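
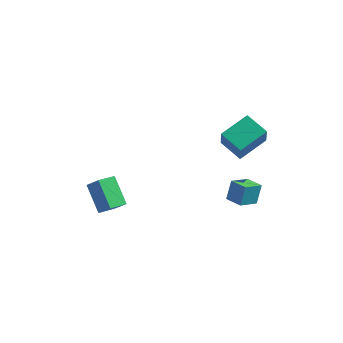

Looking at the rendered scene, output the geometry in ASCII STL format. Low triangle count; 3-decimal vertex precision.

solid 
facet normal -0.894 0.426 -0.138
outer loop
vertex 2.555 1.449 -2.037
vertex 3.127 2.479 -2.562
vertex 2.476 0.917 -3.166
endloop
endfacet
facet normal -0.443 -0.798 0.407
outer loop
vertex 3.433 0.461 -3.018
vertex 2.555 1.449 -2.037
vertex 2.476 0.917 -3.166
endloop
endfacet
facet normal -0.894 0.426 -0.139
outer loop
vertex 2.476 0.917 -3.166
vertex 3.127 2.479 -2.562
vertex 3.049 1.948 -3.691
endloop
endfacet
facet normal -0.063 -0.425 -0.903
outer loop
vertex 3.049 1.948 -3.691
vertex 3.433 0.461 -3.018
vertex 2.476 0.917 -3.166
endloop
endfacet
facet normal 0.063 0.425 0.903
outer loop
vertex 2.555 1.449 -2.037
vertex 4.084 2.023 -2.414
vertex 3.127 2.479 -2.562
endloop
endfacet
facet normal -0.445 -0.798 0.406
outer loop
vertex 3.511 0.992 -1.889
vertex 2.555 1.449 -2.037
vertex 3.433 0.461 -3.018
endloop
endfacet
facet normal 0.063 0.425 0.903
outer loop
vertex 3.511 0.992 -1.889
vertex 4.084 2.023 -2.414
vertex 2.555 1.449 -2.037
endloop
endfacet
facet normal 0.443 0.799 -0.406
outer loop
vertex 3.127 2.479 -2.562
vertex 4.084 2.023 -2.414
vertex 3.049 1.948 -3.691
endloop
endfacet
facet normal -0.063 -0.425 -0.903
outer loop
vertex 4.005 1.491 -3.543
vertex 3.433 0.461 -3.018
vertex 3.049 1.948 -3.691
endloop
endfacet
facet normal 0.444 0.798 -0.407
outer loop
vertex 3.049 1.948 -3.691
vertex 4.084 2.023 -2.414
vertex 4.005 1.491 -3.543
endloop
endfacet
facet normal 0.894 -0.426 0.139
outer loop
vertex 4.005 1.491 -3.543
vertex 3.511 0.992 -1.889
vertex 3.433 0.461 -3.018
endloop
endfacet
facet normal 0.894 -0.426 0.138
outer loop
vertex 4.084 2.023 -2.414
vertex 3.511 0.992 -1.889
vertex 4.005 1.491 -3.543
endloop
endfacet
facet normal -0.567 0.506 0.650
outer loop
vertex -3.613 -2.201 -0.885
vertex -3.087 -1.272 -1.149
vertex -4.398 -1.997 -1.728
endloop
endfacet
facet normal -0.478 -0.845 0.241
outer loop
vertex -3.333 -2.948 -2.951
vertex -3.613 -2.201 -0.885
vertex -4.398 -1.997 -1.728
endloop
endfacet
facet normal -0.567 0.505 0.651
outer loop
vertex -4.398 -1.997 -1.728
vertex -3.087 -1.272 -1.149
vertex -3.872 -1.067 -1.992
endloop
endfacet
facet normal -0.671 0.175 -0.720
outer loop
vertex -3.872 -1.067 -1.992
vertex -3.333 -2.948 -2.951
vertex -4.398 -1.997 -1.728
endloop
endfacet
facet normal 0.671 -0.175 0.720
outer loop
vertex -3.613 -2.201 -0.885
vertex -2.022 -2.223 -2.372
vertex -3.087 -1.272 -1.149
endloop
endfacet
facet normal -0.479 -0.844 0.240
outer loop
vertex -2.548 -3.153 -2.108
vertex -3.613 -2.201 -0.885
vertex -3.333 -2.948 -2.951
endloop
endfacet
facet normal 0.671 -0.175 0.721
outer loop
vertex -2.548 -3.153 -2.108
vertex -2.022 -2.223 -2.372
vertex -3.613 -2.201 -0.885
endloop
endfacet
facet normal 0.478 0.845 -0.240
outer loop
vertex -3.087 -1.272 -1.149
vertex -2.022 -2.223 -2.372
vertex -3.872 -1.067 -1.992
endloop
endfacet
facet normal -0.671 0.175 -0.721
outer loop
vertex -2.807 -2.019 -3.215
vertex -3.333 -2.948 -2.951
vertex -3.872 -1.067 -1.992
endloop
endfacet
facet normal 0.478 0.845 -0.241
outer loop
vertex -3.872 -1.067 -1.992
vertex -2.022 -2.223 -2.372
vertex -2.807 -2.019 -3.215
endloop
endfacet
facet normal 0.567 -0.506 -0.651
outer loop
vertex -2.807 -2.019 -3.215
vertex -2.548 -3.153 -2.108
vertex -3.333 -2.948 -2.951
endloop
endfacet
facet normal 0.567 -0.505 -0.650
outer loop
vertex -2.022 -2.223 -2.372
vertex -2.548 -3.153 -2.108
vertex -2.807 -2.019 -3.215
endloop
endfacet
facet normal -0.862 0.379 0.335
outer loop
vertex 2.29 0.411 2.726
vertex 3.196 1.949 3.317
vertex 2.059 1.056 1.403
endloop
endfacet
facet normal -0.482 -0.818 -0.315
outer loop
vertex 3.344 0.491 0.903
vertex 2.29 0.411 2.726
vertex 2.059 1.056 1.403
endloop
endfacet
facet normal -0.862 0.379 0.336
outer loop
vertex 2.059 1.056 1.403
vertex 3.196 1.949 3.317
vertex 2.964 2.594 1.993
endloop
endfacet
facet normal -0.156 0.432 -0.888
outer loop
vertex 2.964 2.594 1.993
vertex 3.344 0.491 0.903
vertex 2.059 1.056 1.403
endloop
endfacet
facet normal 0.155 -0.433 0.888
outer loop
vertex 2.29 0.411 2.726
vertex 4.481 1.384 2.817
vertex 3.196 1.949 3.317
endloop
endfacet
facet normal -0.481 -0.818 -0.314
outer loop
vertex 3.576 -0.154 2.227
vertex 2.29 0.411 2.726
vertex 3.344 0.491 0.903
endloop
endfacet
facet normal 0.155 -0.432 0.888
outer loop
vertex 3.576 -0.154 2.227
vertex 4.481 1.384 2.817
vertex 2.29 0.411 2.726
endloop
endfacet
facet normal 0.482 0.818 0.314
outer loop
vertex 3.196 1.949 3.317
vertex 4.481 1.384 2.817
vertex 2.964 2.594 1.993
endloop
endfacet
facet normal -0.155 0.432 -0.888
outer loop
vertex 4.25 2.029 1.494
vertex 3.344 0.491 0.903
vertex 2.964 2.594 1.993
endloop
endfacet
facet normal 0.482 0.818 0.315
outer loop
vertex 2.964 2.594 1.993
vertex 4.481 1.384 2.817
vertex 4.25 2.029 1.494
endloop
endfacet
facet normal 0.862 -0.379 -0.336
outer loop
vertex 4.25 2.029 1.494
vertex 3.576 -0.154 2.227
vertex 3.344 0.491 0.903
endloop
endfacet
facet normal 0.863 -0.379 -0.335
outer loop
vertex 4.481 1.384 2.817
vertex 3.576 -0.154 2.227
vertex 4.25 2.029 1.494
endloop
endfacet

endsolid


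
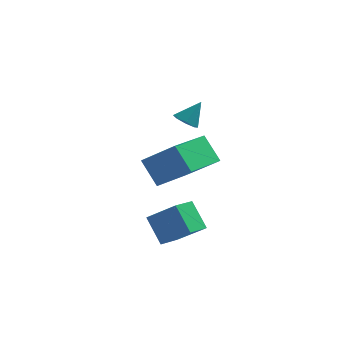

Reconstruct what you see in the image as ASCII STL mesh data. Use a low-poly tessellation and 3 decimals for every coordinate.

solid 
facet normal -0.485 -0.373 -0.791
outer loop
vertex -0.303 -0.631 2.84
vertex -0.706 -0.232 2.899
vertex -0.213 -0.268 2.614
endloop
endfacet
facet normal 0.975 -0.219 0.036
outer loop
vertex -0.303 -0.631 2.84
vertex -0.213 -0.268 2.614
vertex -0.154 0.192 3.801
endloop
endfacet
facet normal -0.485 -0.371 -0.792
outer loop
vertex -0.213 -0.268 2.614
vertex -0.706 -0.232 2.899
vertex -0.412 0.116 2.556
endloop
endfacet
facet normal 0.881 0.425 -0.208
outer loop
vertex -0.213 -0.268 2.614
vertex -0.412 0.116 2.556
vertex -0.154 0.192 3.801
endloop
endfacet
facet normal -0.484 -0.372 -0.792
outer loop
vertex -0.412 0.116 2.556
vertex -0.706 -0.232 2.899
vertex -0.783 0.296 2.698
endloop
endfacet
facet normal 0.390 0.911 -0.136
outer loop
vertex -0.412 0.116 2.556
vertex -0.783 0.296 2.698
vertex -0.154 0.192 3.801
endloop
endfacet
facet normal -0.484 -0.372 -0.792
outer loop
vertex -0.783 0.296 2.698
vertex -0.706 -0.232 2.899
vertex -1.109 0.167 2.958
endloop
endfacet
facet normal -0.210 0.955 0.210
outer loop
vertex -0.783 0.296 2.698
vertex -1.109 0.167 2.958
vertex -0.154 0.192 3.801
endloop
endfacet
facet normal -0.484 -0.371 -0.793
outer loop
vertex -1.109 0.167 2.958
vertex -0.706 -0.232 2.899
vertex -1.199 -0.196 3.183
endloop
endfacet
facet normal -0.569 0.531 0.629
outer loop
vertex -1.109 0.167 2.958
vertex -1.199 -0.196 3.183
vertex -0.154 0.192 3.801
endloop
endfacet
facet normal -0.484 -0.372 -0.792
outer loop
vertex -1.199 -0.196 3.183
vertex -0.706 -0.232 2.899
vertex -1.0 -0.58 3.242
endloop
endfacet
facet normal -0.475 -0.112 0.873
outer loop
vertex -1.199 -0.196 3.183
vertex -1.0 -0.58 3.242
vertex -0.154 0.192 3.801
endloop
endfacet
facet normal -0.485 -0.371 -0.792
outer loop
vertex -1.0 -0.58 3.242
vertex -0.706 -0.232 2.899
vertex -0.629 -0.76 3.099
endloop
endfacet
facet normal 0.018 -0.599 0.800
outer loop
vertex -1.0 -0.58 3.242
vertex -0.629 -0.76 3.099
vertex -0.154 0.192 3.801
endloop
endfacet
facet normal -0.483 -0.371 -0.793
outer loop
vertex -0.629 -0.76 3.099
vertex -0.706 -0.232 2.899
vertex -0.303 -0.631 2.84
endloop
endfacet
facet normal 0.616 -0.643 0.455
outer loop
vertex -0.629 -0.76 3.099
vertex -0.303 -0.631 2.84
vertex -0.154 0.192 3.801
endloop
endfacet
facet normal -0.741 0.212 -0.638
outer loop
vertex -2.536 0.126 0.272
vertex -1.641 1.99 -0.148
vertex -1.801 -0.463 -0.777
endloop
endfacet
facet normal -0.424 -0.883 0.199
outer loop
vertex -0.379 -0.87 0.448
vertex -2.536 0.126 0.272
vertex -1.801 -0.463 -0.777
endloop
endfacet
facet normal -0.740 0.212 -0.638
outer loop
vertex -1.801 -0.463 -0.777
vertex -1.641 1.99 -0.148
vertex -0.905 1.401 -1.197
endloop
endfacet
facet normal 0.521 -0.418 -0.744
outer loop
vertex -0.905 1.401 -1.197
vertex -0.379 -0.87 0.448
vertex -1.801 -0.463 -0.777
endloop
endfacet
facet normal -0.521 0.418 0.744
outer loop
vertex -2.536 0.126 0.272
vertex -0.219 1.583 1.077
vertex -1.641 1.99 -0.148
endloop
endfacet
facet normal -0.424 -0.884 0.198
outer loop
vertex -1.115 -0.281 1.497
vertex -2.536 0.126 0.272
vertex -0.379 -0.87 0.448
endloop
endfacet
facet normal -0.521 0.418 0.744
outer loop
vertex -1.115 -0.281 1.497
vertex -0.219 1.583 1.077
vertex -2.536 0.126 0.272
endloop
endfacet
facet normal 0.424 0.884 -0.199
outer loop
vertex -1.641 1.99 -0.148
vertex -0.219 1.583 1.077
vertex -0.905 1.401 -1.197
endloop
endfacet
facet normal 0.522 -0.418 -0.744
outer loop
vertex 0.516 0.994 0.028
vertex -0.379 -0.87 0.448
vertex -0.905 1.401 -1.197
endloop
endfacet
facet normal 0.424 0.883 -0.199
outer loop
vertex -0.905 1.401 -1.197
vertex -0.219 1.583 1.077
vertex 0.516 0.994 0.028
endloop
endfacet
facet normal 0.740 -0.212 0.638
outer loop
vertex 0.516 0.994 0.028
vertex -1.115 -0.281 1.497
vertex -0.379 -0.87 0.448
endloop
endfacet
facet normal 0.740 -0.212 0.638
outer loop
vertex -0.219 1.583 1.077
vertex -1.115 -0.281 1.497
vertex 0.516 0.994 0.028
endloop
endfacet
facet normal -0.483 0.496 0.721
outer loop
vertex -0.722 -2.581 -0.437
vertex -0.222 -1.66 -0.736
vertex -1.915 -2.264 -1.455
endloop
endfacet
facet normal -0.459 -0.845 0.275
outer loop
vertex -1.238 -2.96 -2.464
vertex -0.722 -2.581 -0.437
vertex -1.915 -2.264 -1.455
endloop
endfacet
facet normal -0.483 0.497 0.721
outer loop
vertex -1.915 -2.264 -1.455
vertex -0.222 -1.66 -0.736
vertex -1.414 -1.343 -1.754
endloop
endfacet
facet normal -0.745 0.199 -0.637
outer loop
vertex -1.414 -1.343 -1.754
vertex -1.238 -2.96 -2.464
vertex -1.915 -2.264 -1.455
endloop
endfacet
facet normal 0.745 -0.198 0.637
outer loop
vertex -0.722 -2.581 -0.437
vertex 0.455 -2.356 -1.745
vertex -0.222 -1.66 -0.736
endloop
endfacet
facet normal -0.459 -0.845 0.275
outer loop
vertex -0.046 -3.277 -1.446
vertex -0.722 -2.581 -0.437
vertex -1.238 -2.96 -2.464
endloop
endfacet
facet normal 0.745 -0.199 0.636
outer loop
vertex -0.046 -3.277 -1.446
vertex 0.455 -2.356 -1.745
vertex -0.722 -2.581 -0.437
endloop
endfacet
facet normal 0.459 0.845 -0.275
outer loop
vertex -0.222 -1.66 -0.736
vertex 0.455 -2.356 -1.745
vertex -1.414 -1.343 -1.754
endloop
endfacet
facet normal -0.746 0.198 -0.636
outer loop
vertex -0.738 -2.039 -2.763
vertex -1.238 -2.96 -2.464
vertex -1.414 -1.343 -1.754
endloop
endfacet
facet normal 0.459 0.845 -0.275
outer loop
vertex -1.414 -1.343 -1.754
vertex 0.455 -2.356 -1.745
vertex -0.738 -2.039 -2.763
endloop
endfacet
facet normal 0.484 -0.497 -0.721
outer loop
vertex -0.738 -2.039 -2.763
vertex -0.046 -3.277 -1.446
vertex -1.238 -2.96 -2.464
endloop
endfacet
facet normal 0.483 -0.497 -0.721
outer loop
vertex 0.455 -2.356 -1.745
vertex -0.046 -3.277 -1.446
vertex -0.738 -2.039 -2.763
endloop
endfacet

endsolid


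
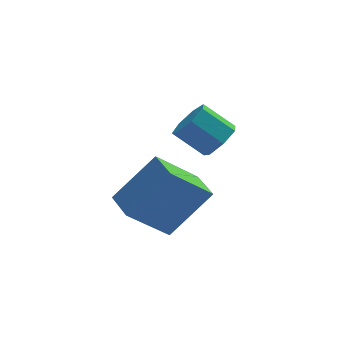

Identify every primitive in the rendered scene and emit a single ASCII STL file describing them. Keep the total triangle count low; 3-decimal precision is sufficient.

solid 
facet normal -0.657 -0.166 -0.736
outer loop
vertex -1.095 -1.036 2.395
vertex -1.406 0.039 2.43
vertex 0.146 -0.638 1.198
endloop
endfacet
facet normal 0.278 -0.960 -0.031
outer loop
vertex 1.406 -0.319 2.61
vertex -1.095 -1.036 2.395
vertex 0.146 -0.638 1.198
endloop
endfacet
facet normal -0.657 -0.167 -0.736
outer loop
vertex 0.146 -0.638 1.198
vertex -1.406 0.039 2.43
vertex -0.165 0.437 1.232
endloop
endfacet
facet normal 0.701 0.224 -0.677
outer loop
vertex -0.165 0.437 1.232
vertex 1.406 -0.319 2.61
vertex 0.146 -0.638 1.198
endloop
endfacet
facet normal -0.701 -0.225 0.677
outer loop
vertex -1.095 -1.036 2.395
vertex -0.146 0.358 3.842
vertex -1.406 0.039 2.43
endloop
endfacet
facet normal 0.278 -0.960 -0.031
outer loop
vertex 0.165 -0.717 3.808
vertex -1.095 -1.036 2.395
vertex 1.406 -0.319 2.61
endloop
endfacet
facet normal -0.702 -0.224 0.676
outer loop
vertex 0.165 -0.717 3.808
vertex -0.146 0.358 3.842
vertex -1.095 -1.036 2.395
endloop
endfacet
facet normal -0.278 0.960 0.031
outer loop
vertex -1.406 0.039 2.43
vertex -0.146 0.358 3.842
vertex -0.165 0.437 1.232
endloop
endfacet
facet normal 0.701 0.225 -0.676
outer loop
vertex 1.095 0.756 2.645
vertex 1.406 -0.319 2.61
vertex -0.165 0.437 1.232
endloop
endfacet
facet normal -0.278 0.960 0.031
outer loop
vertex -0.165 0.437 1.232
vertex -0.146 0.358 3.842
vertex 1.095 0.756 2.645
endloop
endfacet
facet normal 0.657 0.166 0.736
outer loop
vertex 1.095 0.756 2.645
vertex 0.165 -0.717 3.808
vertex 1.406 -0.319 2.61
endloop
endfacet
facet normal 0.656 0.167 0.736
outer loop
vertex -0.146 0.358 3.842
vertex 0.165 -0.717 3.808
vertex 1.095 0.756 2.645
endloop
endfacet
facet normal 0.725 -0.282 -0.629
outer loop
vertex 2.393 2.503 3.408
vertex 1.997 2.743 2.844
vertex 2.486 3.108 3.244
endloop
endfacet
facet normal 0.673 0.095 0.733
outer loop
vertex 2.393 2.503 3.408
vertex 2.486 3.108 3.244
vertex 1.48 2.858 4.2
endloop
endfacet
facet normal 0.673 0.095 0.733
outer loop
vertex 1.48 2.858 4.2
vertex 2.486 3.108 3.244
vertex 1.573 3.463 4.036
endloop
endfacet
facet normal -0.724 0.282 0.629
outer loop
vertex 1.48 2.858 4.2
vertex 1.573 3.463 4.036
vertex 1.083 3.097 3.636
endloop
endfacet
facet normal 0.725 -0.282 -0.629
outer loop
vertex 2.486 3.108 3.244
vertex 1.997 2.743 2.844
vertex 2.21 3.438 2.778
endloop
endfacet
facet normal 0.534 0.806 0.254
outer loop
vertex 2.486 3.108 3.244
vertex 2.21 3.438 2.778
vertex 1.573 3.463 4.036
endloop
endfacet
facet normal 0.534 0.807 0.254
outer loop
vertex 1.573 3.463 4.036
vertex 2.21 3.438 2.778
vertex 1.297 3.792 3.571
endloop
endfacet
facet normal -0.724 0.282 0.629
outer loop
vertex 1.573 3.463 4.036
vertex 1.297 3.792 3.571
vertex 1.083 3.097 3.636
endloop
endfacet
facet normal 0.724 -0.282 -0.629
outer loop
vertex 2.21 3.438 2.778
vertex 1.997 2.743 2.844
vertex 1.773 3.244 2.362
endloop
endfacet
facet normal -0.008 0.910 -0.416
outer loop
vertex 2.21 3.438 2.778
vertex 1.773 3.244 2.362
vertex 1.297 3.792 3.571
endloop
endfacet
facet normal -0.007 0.910 -0.415
outer loop
vertex 1.297 3.792 3.571
vertex 1.773 3.244 2.362
vertex 0.86 3.599 3.155
endloop
endfacet
facet normal -0.724 0.282 0.630
outer loop
vertex 1.297 3.792 3.571
vertex 0.86 3.599 3.155
vertex 1.083 3.097 3.636
endloop
endfacet
facet normal 0.724 -0.282 -0.629
outer loop
vertex 1.773 3.244 2.362
vertex 1.997 2.743 2.844
vertex 1.505 2.673 2.309
endloop
endfacet
facet normal -0.544 0.327 -0.773
outer loop
vertex 1.773 3.244 2.362
vertex 1.505 2.673 2.309
vertex 0.86 3.599 3.155
endloop
endfacet
facet normal -0.543 0.328 -0.773
outer loop
vertex 0.86 3.599 3.155
vertex 1.505 2.673 2.309
vertex 0.592 3.027 3.101
endloop
endfacet
facet normal -0.725 0.280 0.629
outer loop
vertex 0.86 3.599 3.155
vertex 0.592 3.027 3.101
vertex 1.083 3.097 3.636
endloop
endfacet
facet normal 0.724 -0.281 -0.629
outer loop
vertex 1.505 2.673 2.309
vertex 1.997 2.743 2.844
vertex 1.607 2.154 2.658
endloop
endfacet
facet normal -0.670 -0.500 -0.548
outer loop
vertex 1.505 2.673 2.309
vertex 1.607 2.154 2.658
vertex 0.592 3.027 3.101
endloop
endfacet
facet normal -0.670 -0.501 -0.548
outer loop
vertex 0.592 3.027 3.101
vertex 1.607 2.154 2.658
vertex 0.694 2.509 3.45
endloop
endfacet
facet normal -0.725 0.281 0.629
outer loop
vertex 0.592 3.027 3.101
vertex 0.694 2.509 3.45
vertex 1.083 3.097 3.636
endloop
endfacet
facet normal 0.725 -0.281 -0.629
outer loop
vertex 1.607 2.154 2.658
vertex 1.997 2.743 2.844
vertex 2.002 2.079 3.147
endloop
endfacet
facet normal -0.292 -0.952 0.090
outer loop
vertex 1.607 2.154 2.658
vertex 2.002 2.079 3.147
vertex 0.694 2.509 3.45
endloop
endfacet
facet normal -0.293 -0.952 0.088
outer loop
vertex 0.694 2.509 3.45
vertex 2.002 2.079 3.147
vertex 1.089 2.433 3.94
endloop
endfacet
facet normal -0.725 0.281 0.628
outer loop
vertex 0.694 2.509 3.45
vertex 1.089 2.433 3.94
vertex 1.083 3.097 3.636
endloop
endfacet
facet normal 0.725 -0.281 -0.629
outer loop
vertex 2.002 2.079 3.147
vertex 1.997 2.743 2.844
vertex 2.393 2.503 3.408
endloop
endfacet
facet normal 0.306 -0.687 0.659
outer loop
vertex 2.002 2.079 3.147
vertex 2.393 2.503 3.408
vertex 1.089 2.433 3.94
endloop
endfacet
facet normal 0.306 -0.686 0.660
outer loop
vertex 1.089 2.433 3.94
vertex 2.393 2.503 3.408
vertex 1.48 2.858 4.2
endloop
endfacet
facet normal -0.724 0.282 0.629
outer loop
vertex 1.089 2.433 3.94
vertex 1.48 2.858 4.2
vertex 1.083 3.097 3.636
endloop
endfacet

endsolid


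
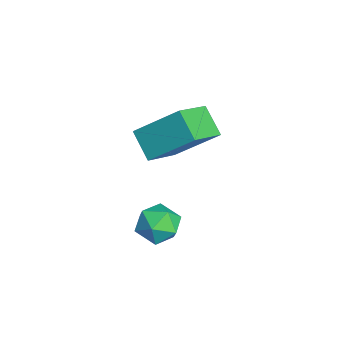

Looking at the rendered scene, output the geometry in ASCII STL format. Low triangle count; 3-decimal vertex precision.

solid 
facet normal -0.999 -0.046 0.007
outer loop
vertex -2.966 0.591 -0.612
vertex -2.932 -0.109 -0.325
vertex -2.956 0.489 0.138
endloop
endfacet
facet normal -0.774 0.626 0.095
outer loop
vertex -2.966 0.591 -0.612
vertex -2.956 0.489 0.138
vertex -2.546 1.044 -0.174
endloop
endfacet
facet normal -0.374 0.800 -0.469
outer loop
vertex -2.966 0.591 -0.612
vertex -2.546 1.044 -0.174
vertex -2.269 0.789 -0.83
endloop
endfacet
facet normal -0.351 0.236 -0.906
outer loop
vertex -2.966 0.591 -0.612
vertex -2.269 0.789 -0.83
vertex -2.507 0.076 -0.924
endloop
endfacet
facet normal -0.737 -0.287 -0.612
outer loop
vertex -2.966 0.591 -0.612
vertex -2.507 0.076 -0.924
vertex -2.932 -0.109 -0.325
endloop
endfacet
facet normal -0.360 0.645 0.674
outer loop
vertex -2.546 1.044 -0.174
vertex -2.956 0.489 0.138
vertex -2.253 0.624 0.384
endloop
endfacet
facet normal -0.722 -0.441 0.532
outer loop
vertex -2.956 0.489 0.138
vertex -2.932 -0.109 -0.325
vertex -2.491 -0.089 0.29
endloop
endfacet
facet normal -0.299 -0.831 -0.469
outer loop
vertex -2.932 -0.109 -0.325
vertex -2.507 0.076 -0.924
vertex -2.214 -0.344 -0.366
endloop
endfacet
facet normal 0.328 0.015 -0.945
outer loop
vertex -2.507 0.076 -0.924
vertex -2.269 0.789 -0.83
vertex -1.804 0.211 -0.678
endloop
endfacet
facet normal 0.290 0.927 -0.238
outer loop
vertex -2.269 0.789 -0.83
vertex -2.546 1.044 -0.174
vertex -1.828 0.809 -0.215
endloop
endfacet
facet normal 0.351 -0.236 0.906
outer loop
vertex -1.794 0.109 0.072
vertex -2.253 0.624 0.384
vertex -2.491 -0.089 0.29
endloop
endfacet
facet normal 0.374 -0.800 0.469
outer loop
vertex -1.794 0.109 0.072
vertex -2.491 -0.089 0.29
vertex -2.214 -0.344 -0.366
endloop
endfacet
facet normal 0.774 -0.626 -0.095
outer loop
vertex -1.794 0.109 0.072
vertex -2.214 -0.344 -0.366
vertex -1.804 0.211 -0.678
endloop
endfacet
facet normal 0.999 0.046 -0.007
outer loop
vertex -1.794 0.109 0.072
vertex -1.804 0.211 -0.678
vertex -1.828 0.809 -0.215
endloop
endfacet
facet normal 0.737 0.287 0.612
outer loop
vertex -1.794 0.109 0.072
vertex -1.828 0.809 -0.215
vertex -2.253 0.624 0.384
endloop
endfacet
facet normal -0.328 -0.015 0.945
outer loop
vertex -2.491 -0.089 0.29
vertex -2.253 0.624 0.384
vertex -2.956 0.489 0.138
endloop
endfacet
facet normal -0.290 -0.927 0.238
outer loop
vertex -2.214 -0.344 -0.366
vertex -2.491 -0.089 0.29
vertex -2.932 -0.109 -0.325
endloop
endfacet
facet normal 0.360 -0.645 -0.674
outer loop
vertex -1.804 0.211 -0.678
vertex -2.214 -0.344 -0.366
vertex -2.507 0.076 -0.924
endloop
endfacet
facet normal 0.722 0.441 -0.532
outer loop
vertex -1.828 0.809 -0.215
vertex -1.804 0.211 -0.678
vertex -2.269 0.789 -0.83
endloop
endfacet
facet normal 0.299 0.831 0.469
outer loop
vertex -2.253 0.624 0.384
vertex -1.828 0.809 -0.215
vertex -2.546 1.044 -0.174
endloop
endfacet
facet normal -0.725 -0.311 0.615
outer loop
vertex -3.855 -0.192 2.748
vertex -3.426 1.091 3.904
vertex -4.772 0.687 2.112
endloop
endfacet
facet normal -0.241 -0.721 -0.649
outer loop
vertex -3.974 1.029 1.436
vertex -3.855 -0.192 2.748
vertex -4.772 0.687 2.112
endloop
endfacet
facet normal -0.725 -0.311 0.615
outer loop
vertex -4.772 0.687 2.112
vertex -3.426 1.091 3.904
vertex -4.342 1.97 3.268
endloop
endfacet
facet normal -0.645 0.620 -0.448
outer loop
vertex -4.342 1.97 3.268
vertex -3.974 1.029 1.436
vertex -4.772 0.687 2.112
endloop
endfacet
facet normal 0.645 -0.619 0.448
outer loop
vertex -3.855 -0.192 2.748
vertex -2.628 1.433 3.228
vertex -3.426 1.091 3.904
endloop
endfacet
facet normal -0.241 -0.721 -0.649
outer loop
vertex -3.058 0.15 2.072
vertex -3.855 -0.192 2.748
vertex -3.974 1.029 1.436
endloop
endfacet
facet normal 0.645 -0.619 0.447
outer loop
vertex -3.058 0.15 2.072
vertex -2.628 1.433 3.228
vertex -3.855 -0.192 2.748
endloop
endfacet
facet normal 0.241 0.721 0.649
outer loop
vertex -3.426 1.091 3.904
vertex -2.628 1.433 3.228
vertex -4.342 1.97 3.268
endloop
endfacet
facet normal -0.645 0.619 -0.448
outer loop
vertex -3.545 2.312 2.592
vertex -3.974 1.029 1.436
vertex -4.342 1.97 3.268
endloop
endfacet
facet normal 0.241 0.721 0.649
outer loop
vertex -4.342 1.97 3.268
vertex -2.628 1.433 3.228
vertex -3.545 2.312 2.592
endloop
endfacet
facet normal 0.725 0.311 -0.614
outer loop
vertex -3.545 2.312 2.592
vertex -3.058 0.15 2.072
vertex -3.974 1.029 1.436
endloop
endfacet
facet normal 0.725 0.311 -0.615
outer loop
vertex -2.628 1.433 3.228
vertex -3.058 0.15 2.072
vertex -3.545 2.312 2.592
endloop
endfacet

endsolid


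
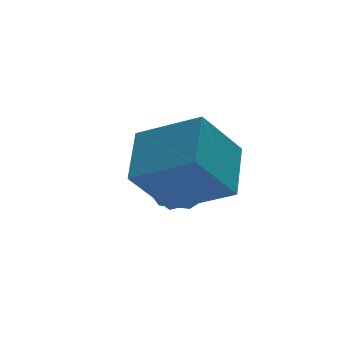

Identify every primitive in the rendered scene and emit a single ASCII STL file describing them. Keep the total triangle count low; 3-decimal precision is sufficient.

solid 
facet normal -0.643 0.627 -0.440
outer loop
vertex -3.478 -2.601 3.623
vertex -2.333 -2.391 2.25
vertex -4.208 -3.918 2.813
endloop
endfacet
facet normal -0.636 -0.116 0.763
outer loop
vertex -2.987 -5.109 3.65
vertex -3.478 -2.601 3.623
vertex -4.208 -3.918 2.813
endloop
endfacet
facet normal -0.643 0.627 -0.440
outer loop
vertex -4.208 -3.918 2.813
vertex -2.333 -2.391 2.25
vertex -3.063 -3.708 1.44
endloop
endfacet
facet normal -0.427 -0.770 -0.474
outer loop
vertex -3.063 -3.708 1.44
vertex -2.987 -5.109 3.65
vertex -4.208 -3.918 2.813
endloop
endfacet
facet normal 0.427 0.770 0.474
outer loop
vertex -3.478 -2.601 3.623
vertex -1.112 -3.582 3.087
vertex -2.333 -2.391 2.25
endloop
endfacet
facet normal -0.636 -0.116 0.763
outer loop
vertex -2.257 -3.792 4.46
vertex -3.478 -2.601 3.623
vertex -2.987 -5.109 3.65
endloop
endfacet
facet normal 0.427 0.770 0.474
outer loop
vertex -2.257 -3.792 4.46
vertex -1.112 -3.582 3.087
vertex -3.478 -2.601 3.623
endloop
endfacet
facet normal 0.636 0.116 -0.763
outer loop
vertex -2.333 -2.391 2.25
vertex -1.112 -3.582 3.087
vertex -3.063 -3.708 1.44
endloop
endfacet
facet normal -0.427 -0.770 -0.474
outer loop
vertex -1.842 -4.899 2.277
vertex -2.987 -5.109 3.65
vertex -3.063 -3.708 1.44
endloop
endfacet
facet normal 0.636 0.116 -0.763
outer loop
vertex -3.063 -3.708 1.44
vertex -1.112 -3.582 3.087
vertex -1.842 -4.899 2.277
endloop
endfacet
facet normal 0.643 -0.627 0.440
outer loop
vertex -1.842 -4.899 2.277
vertex -2.257 -3.792 4.46
vertex -2.987 -5.109 3.65
endloop
endfacet
facet normal 0.643 -0.627 0.440
outer loop
vertex -1.112 -3.582 3.087
vertex -2.257 -3.792 4.46
vertex -1.842 -4.899 2.277
endloop
endfacet
facet normal -0.511 0.619 0.596
outer loop
vertex -2.884 -1.291 1.562
vertex -2.693 -1.996 2.459
vertex -1.944 -1.148 2.22
endloop
endfacet
facet normal -0.195 0.979 0.066
outer loop
vertex -2.884 -1.291 1.562
vertex -1.944 -1.148 2.22
vertex -1.864 -1.055 1.07
endloop
endfacet
facet normal -0.432 0.713 -0.553
outer loop
vertex -2.884 -1.291 1.562
vertex -1.864 -1.055 1.07
vertex -2.564 -1.845 0.598
endloop
endfacet
facet normal -0.894 0.190 -0.406
outer loop
vertex -2.884 -1.291 1.562
vertex -2.564 -1.845 0.598
vertex -3.077 -2.427 1.456
endloop
endfacet
facet normal -0.943 0.132 0.305
outer loop
vertex -2.884 -1.291 1.562
vertex -3.077 -2.427 1.456
vertex -2.693 -1.996 2.459
endloop
endfacet
facet normal 0.506 0.856 0.104
outer loop
vertex -1.864 -1.055 1.07
vertex -1.944 -1.148 2.22
vertex -1.043 -1.613 1.664
endloop
endfacet
facet normal -0.005 0.275 0.961
outer loop
vertex -1.944 -1.148 2.22
vertex -2.693 -1.996 2.459
vertex -1.556 -2.195 2.522
endloop
endfacet
facet normal -0.704 -0.514 0.490
outer loop
vertex -2.693 -1.996 2.459
vertex -3.077 -2.427 1.456
vertex -2.256 -2.985 2.05
endloop
endfacet
facet normal -0.624 -0.421 -0.659
outer loop
vertex -3.077 -2.427 1.456
vertex -2.564 -1.845 0.598
vertex -2.176 -2.892 0.9
endloop
endfacet
facet normal 0.124 0.426 -0.896
outer loop
vertex -2.564 -1.845 0.598
vertex -1.864 -1.055 1.07
vertex -1.427 -2.044 0.661
endloop
endfacet
facet normal 0.894 -0.190 0.406
outer loop
vertex -1.236 -2.749 1.558
vertex -1.043 -1.613 1.664
vertex -1.556 -2.195 2.522
endloop
endfacet
facet normal 0.432 -0.713 0.553
outer loop
vertex -1.236 -2.749 1.558
vertex -1.556 -2.195 2.522
vertex -2.256 -2.985 2.05
endloop
endfacet
facet normal 0.195 -0.979 -0.066
outer loop
vertex -1.236 -2.749 1.558
vertex -2.256 -2.985 2.05
vertex -2.176 -2.892 0.9
endloop
endfacet
facet normal 0.511 -0.619 -0.596
outer loop
vertex -1.236 -2.749 1.558
vertex -2.176 -2.892 0.9
vertex -1.427 -2.044 0.661
endloop
endfacet
facet normal 0.943 -0.132 -0.305
outer loop
vertex -1.236 -2.749 1.558
vertex -1.427 -2.044 0.661
vertex -1.043 -1.613 1.664
endloop
endfacet
facet normal 0.624 0.421 0.659
outer loop
vertex -1.556 -2.195 2.522
vertex -1.043 -1.613 1.664
vertex -1.944 -1.148 2.22
endloop
endfacet
facet normal -0.124 -0.426 0.896
outer loop
vertex -2.256 -2.985 2.05
vertex -1.556 -2.195 2.522
vertex -2.693 -1.996 2.459
endloop
endfacet
facet normal -0.506 -0.856 -0.104
outer loop
vertex -2.176 -2.892 0.9
vertex -2.256 -2.985 2.05
vertex -3.077 -2.427 1.456
endloop
endfacet
facet normal 0.005 -0.275 -0.961
outer loop
vertex -1.427 -2.044 0.661
vertex -2.176 -2.892 0.9
vertex -2.564 -1.845 0.598
endloop
endfacet
facet normal 0.704 0.514 -0.490
outer loop
vertex -1.043 -1.613 1.664
vertex -1.427 -2.044 0.661
vertex -1.864 -1.055 1.07
endloop
endfacet

endsolid


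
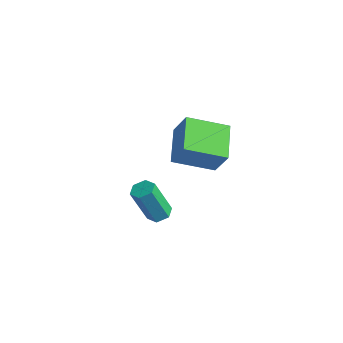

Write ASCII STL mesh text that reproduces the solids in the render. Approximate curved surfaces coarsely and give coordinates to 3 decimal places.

solid 
facet normal 0.131 0.355 -0.926
outer loop
vertex 3.778 -0.608 -2.841
vertex 3.453 -0.227 -2.741
vertex 3.951 -0.169 -2.648
endloop
endfacet
facet normal 0.931 -0.364 -0.006
outer loop
vertex 3.778 -0.608 -2.841
vertex 3.951 -0.169 -2.648
vertex 3.551 -1.214 -1.258
endloop
endfacet
facet normal 0.931 -0.366 -0.007
outer loop
vertex 3.551 -1.214 -1.258
vertex 3.951 -0.169 -2.648
vertex 3.725 -0.775 -1.065
endloop
endfacet
facet normal -0.133 -0.354 0.926
outer loop
vertex 3.551 -1.214 -1.258
vertex 3.725 -0.775 -1.065
vertex 3.227 -0.833 -1.159
endloop
endfacet
facet normal 0.132 0.353 -0.926
outer loop
vertex 3.951 -0.169 -2.648
vertex 3.453 -0.227 -2.741
vertex 3.627 0.212 -2.549
endloop
endfacet
facet normal 0.761 0.563 0.324
outer loop
vertex 3.951 -0.169 -2.648
vertex 3.627 0.212 -2.549
vertex 3.725 -0.775 -1.065
endloop
endfacet
facet normal 0.760 0.564 0.325
outer loop
vertex 3.725 -0.775 -1.065
vertex 3.627 0.212 -2.549
vertex 3.4 -0.394 -0.966
endloop
endfacet
facet normal -0.133 -0.354 0.926
outer loop
vertex 3.725 -0.775 -1.065
vertex 3.4 -0.394 -0.966
vertex 3.227 -0.833 -1.159
endloop
endfacet
facet normal 0.132 0.353 -0.926
outer loop
vertex 3.627 0.212 -2.549
vertex 3.453 -0.227 -2.741
vertex 3.129 0.154 -2.642
endloop
endfacet
facet normal -0.170 0.928 0.331
outer loop
vertex 3.627 0.212 -2.549
vertex 3.129 0.154 -2.642
vertex 3.4 -0.394 -0.966
endloop
endfacet
facet normal -0.170 0.928 0.331
outer loop
vertex 3.4 -0.394 -0.966
vertex 3.129 0.154 -2.642
vertex 2.902 -0.452 -1.059
endloop
endfacet
facet normal -0.131 -0.355 0.926
outer loop
vertex 3.4 -0.394 -0.966
vertex 2.902 -0.452 -1.059
vertex 3.227 -0.833 -1.159
endloop
endfacet
facet normal 0.133 0.354 -0.926
outer loop
vertex 3.129 0.154 -2.642
vertex 3.453 -0.227 -2.741
vertex 2.955 -0.285 -2.835
endloop
endfacet
facet normal -0.931 0.366 0.007
outer loop
vertex 3.129 0.154 -2.642
vertex 2.955 -0.285 -2.835
vertex 2.902 -0.452 -1.059
endloop
endfacet
facet normal -0.931 0.364 0.006
outer loop
vertex 2.902 -0.452 -1.059
vertex 2.955 -0.285 -2.835
vertex 2.729 -0.891 -1.252
endloop
endfacet
facet normal -0.131 -0.355 0.926
outer loop
vertex 2.902 -0.452 -1.059
vertex 2.729 -0.891 -1.252
vertex 3.227 -0.833 -1.159
endloop
endfacet
facet normal 0.133 0.354 -0.926
outer loop
vertex 2.955 -0.285 -2.835
vertex 3.453 -0.227 -2.741
vertex 3.28 -0.666 -2.934
endloop
endfacet
facet normal -0.760 -0.564 -0.324
outer loop
vertex 2.955 -0.285 -2.835
vertex 3.28 -0.666 -2.934
vertex 2.729 -0.891 -1.252
endloop
endfacet
facet normal -0.761 -0.562 -0.324
outer loop
vertex 2.729 -0.891 -1.252
vertex 3.28 -0.666 -2.934
vertex 3.053 -1.272 -1.351
endloop
endfacet
facet normal -0.132 -0.353 0.926
outer loop
vertex 2.729 -0.891 -1.252
vertex 3.053 -1.272 -1.351
vertex 3.227 -0.833 -1.159
endloop
endfacet
facet normal 0.131 0.355 -0.926
outer loop
vertex 3.28 -0.666 -2.934
vertex 3.453 -0.227 -2.741
vertex 3.778 -0.608 -2.841
endloop
endfacet
facet normal 0.170 -0.928 -0.331
outer loop
vertex 3.28 -0.666 -2.934
vertex 3.778 -0.608 -2.841
vertex 3.053 -1.272 -1.351
endloop
endfacet
facet normal 0.170 -0.928 -0.331
outer loop
vertex 3.053 -1.272 -1.351
vertex 3.778 -0.608 -2.841
vertex 3.551 -1.214 -1.258
endloop
endfacet
facet normal -0.132 -0.353 0.926
outer loop
vertex 3.053 -1.272 -1.351
vertex 3.551 -1.214 -1.258
vertex 3.227 -0.833 -1.159
endloop
endfacet
facet normal -0.514 -0.055 -0.856
outer loop
vertex 0.455 2.54 -3.109
vertex -0.754 3.586 -2.45
vertex 1.379 4.017 -3.76
endloop
endfacet
facet normal 0.699 -0.605 -0.381
outer loop
vertex 2.094 4.094 -2.57
vertex 0.455 2.54 -3.109
vertex 1.379 4.017 -3.76
endloop
endfacet
facet normal -0.514 -0.055 -0.856
outer loop
vertex 1.379 4.017 -3.76
vertex -0.754 3.586 -2.45
vertex 0.17 5.064 -3.101
endloop
endfacet
facet normal 0.497 0.794 -0.350
outer loop
vertex 0.17 5.064 -3.101
vertex 2.094 4.094 -2.57
vertex 1.379 4.017 -3.76
endloop
endfacet
facet normal -0.497 -0.794 0.350
outer loop
vertex 0.455 2.54 -3.109
vertex -0.039 3.663 -1.26
vertex -0.754 3.586 -2.45
endloop
endfacet
facet normal 0.699 -0.605 -0.381
outer loop
vertex 1.17 2.616 -1.919
vertex 0.455 2.54 -3.109
vertex 2.094 4.094 -2.57
endloop
endfacet
facet normal -0.497 -0.794 0.349
outer loop
vertex 1.17 2.616 -1.919
vertex -0.039 3.663 -1.26
vertex 0.455 2.54 -3.109
endloop
endfacet
facet normal -0.699 0.605 0.381
outer loop
vertex -0.754 3.586 -2.45
vertex -0.039 3.663 -1.26
vertex 0.17 5.064 -3.101
endloop
endfacet
facet normal 0.497 0.794 -0.349
outer loop
vertex 0.885 5.14 -1.911
vertex 2.094 4.094 -2.57
vertex 0.17 5.064 -3.101
endloop
endfacet
facet normal -0.699 0.605 0.381
outer loop
vertex 0.17 5.064 -3.101
vertex -0.039 3.663 -1.26
vertex 0.885 5.14 -1.911
endloop
endfacet
facet normal 0.514 0.055 0.856
outer loop
vertex 0.885 5.14 -1.911
vertex 1.17 2.616 -1.919
vertex 2.094 4.094 -2.57
endloop
endfacet
facet normal 0.514 0.055 0.856
outer loop
vertex -0.039 3.663 -1.26
vertex 1.17 2.616 -1.919
vertex 0.885 5.14 -1.911
endloop
endfacet

endsolid


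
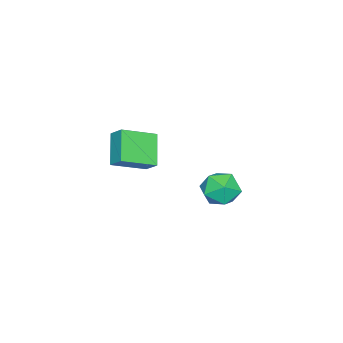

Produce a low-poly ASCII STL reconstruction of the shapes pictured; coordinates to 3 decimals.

solid 
facet normal -0.865 0.064 0.498
outer loop
vertex 1.876 3.434 0.085
vertex 2.076 2.557 0.545
vertex 2.379 3.425 0.96
endloop
endfacet
facet normal -0.605 0.713 0.355
outer loop
vertex 1.876 3.434 0.085
vertex 2.379 3.425 0.96
vertex 2.67 4.043 0.216
endloop
endfacet
facet normal -0.532 0.770 -0.353
outer loop
vertex 1.876 3.434 0.085
vertex 2.67 4.043 0.216
vertex 2.546 3.556 -0.659
endloop
endfacet
facet normal -0.747 0.155 -0.647
outer loop
vertex 1.876 3.434 0.085
vertex 2.546 3.556 -0.659
vertex 2.179 2.638 -0.456
endloop
endfacet
facet normal -0.952 -0.280 -0.121
outer loop
vertex 1.876 3.434 0.085
vertex 2.179 2.638 -0.456
vertex 2.076 2.557 0.545
endloop
endfacet
facet normal 0.044 0.760 0.649
outer loop
vertex 2.67 4.043 0.216
vertex 2.379 3.425 0.96
vertex 3.361 3.542 0.756
endloop
endfacet
facet normal -0.376 -0.290 0.880
outer loop
vertex 2.379 3.425 0.96
vertex 2.076 2.557 0.545
vertex 2.994 2.624 0.959
endloop
endfacet
facet normal -0.518 -0.846 -0.122
outer loop
vertex 2.076 2.557 0.545
vertex 2.179 2.638 -0.456
vertex 2.87 2.137 0.084
endloop
endfacet
facet normal -0.185 -0.141 -0.973
outer loop
vertex 2.179 2.638 -0.456
vertex 2.546 3.556 -0.659
vertex 3.161 2.755 -0.66
endloop
endfacet
facet normal 0.162 0.852 -0.497
outer loop
vertex 2.546 3.556 -0.659
vertex 2.67 4.043 0.216
vertex 3.464 3.623 -0.245
endloop
endfacet
facet normal 0.747 -0.155 0.647
outer loop
vertex 3.664 2.746 0.215
vertex 3.361 3.542 0.756
vertex 2.994 2.624 0.959
endloop
endfacet
facet normal 0.532 -0.770 0.353
outer loop
vertex 3.664 2.746 0.215
vertex 2.994 2.624 0.959
vertex 2.87 2.137 0.084
endloop
endfacet
facet normal 0.605 -0.713 -0.355
outer loop
vertex 3.664 2.746 0.215
vertex 2.87 2.137 0.084
vertex 3.161 2.755 -0.66
endloop
endfacet
facet normal 0.865 -0.064 -0.498
outer loop
vertex 3.664 2.746 0.215
vertex 3.161 2.755 -0.66
vertex 3.464 3.623 -0.245
endloop
endfacet
facet normal 0.952 0.280 0.121
outer loop
vertex 3.664 2.746 0.215
vertex 3.464 3.623 -0.245
vertex 3.361 3.542 0.756
endloop
endfacet
facet normal 0.185 0.141 0.973
outer loop
vertex 2.994 2.624 0.959
vertex 3.361 3.542 0.756
vertex 2.379 3.425 0.96
endloop
endfacet
facet normal -0.162 -0.852 0.497
outer loop
vertex 2.87 2.137 0.084
vertex 2.994 2.624 0.959
vertex 2.076 2.557 0.545
endloop
endfacet
facet normal -0.044 -0.760 -0.649
outer loop
vertex 3.161 2.755 -0.66
vertex 2.87 2.137 0.084
vertex 2.179 2.638 -0.456
endloop
endfacet
facet normal 0.376 0.290 -0.880
outer loop
vertex 3.464 3.623 -0.245
vertex 3.161 2.755 -0.66
vertex 2.546 3.556 -0.659
endloop
endfacet
facet normal 0.518 0.846 0.122
outer loop
vertex 3.361 3.542 0.756
vertex 3.464 3.623 -0.245
vertex 2.67 4.043 0.216
endloop
endfacet
facet normal -0.699 0.601 -0.388
outer loop
vertex -0.445 -2.195 -0.068
vertex -0.189 -1.502 0.544
vertex 0.749 -1.579 -1.265
endloop
endfacet
facet normal -0.267 -0.722 -0.638
outer loop
vertex 2.049 -2.698 -0.544
vertex -0.445 -2.195 -0.068
vertex 0.749 -1.579 -1.265
endloop
endfacet
facet normal -0.698 0.601 -0.388
outer loop
vertex 0.749 -1.579 -1.265
vertex -0.189 -1.502 0.544
vertex 1.006 -0.886 -0.653
endloop
endfacet
facet normal 0.663 0.342 -0.666
outer loop
vertex 1.006 -0.886 -0.653
vertex 2.049 -2.698 -0.544
vertex 0.749 -1.579 -1.265
endloop
endfacet
facet normal -0.664 -0.342 0.665
outer loop
vertex -0.445 -2.195 -0.068
vertex 1.111 -2.621 1.265
vertex -0.189 -1.502 0.544
endloop
endfacet
facet normal -0.267 -0.722 -0.638
outer loop
vertex 0.854 -3.314 0.653
vertex -0.445 -2.195 -0.068
vertex 2.049 -2.698 -0.544
endloop
endfacet
facet normal -0.664 -0.342 0.665
outer loop
vertex 0.854 -3.314 0.653
vertex 1.111 -2.621 1.265
vertex -0.445 -2.195 -0.068
endloop
endfacet
facet normal 0.267 0.722 0.638
outer loop
vertex -0.189 -1.502 0.544
vertex 1.111 -2.621 1.265
vertex 1.006 -0.886 -0.653
endloop
endfacet
facet normal 0.664 0.342 -0.665
outer loop
vertex 2.305 -2.005 0.068
vertex 2.049 -2.698 -0.544
vertex 1.006 -0.886 -0.653
endloop
endfacet
facet normal 0.268 0.722 0.638
outer loop
vertex 1.006 -0.886 -0.653
vertex 1.111 -2.621 1.265
vertex 2.305 -2.005 0.068
endloop
endfacet
facet normal 0.699 -0.601 0.388
outer loop
vertex 2.305 -2.005 0.068
vertex 0.854 -3.314 0.653
vertex 2.049 -2.698 -0.544
endloop
endfacet
facet normal 0.699 -0.601 0.388
outer loop
vertex 1.111 -2.621 1.265
vertex 0.854 -3.314 0.653
vertex 2.305 -2.005 0.068
endloop
endfacet

endsolid


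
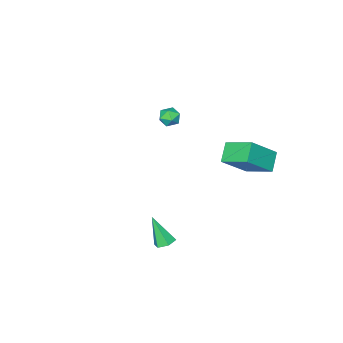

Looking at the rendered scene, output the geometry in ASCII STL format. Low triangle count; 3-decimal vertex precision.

solid 
facet normal -0.114 0.423 -0.899
outer loop
vertex 3.845 2.351 -2.849
vertex 3.505 2.735 -2.625
vertex 4.056 2.831 -2.65
endloop
endfacet
facet normal 0.915 -0.404 0.003
outer loop
vertex 3.845 2.351 -2.849
vertex 4.056 2.831 -2.65
vertex 3.695 2.025 -1.115
endloop
endfacet
facet normal -0.114 0.423 -0.899
outer loop
vertex 4.056 2.831 -2.65
vertex 3.505 2.735 -2.625
vertex 3.715 3.215 -2.426
endloop
endfacet
facet normal 0.786 0.452 0.422
outer loop
vertex 4.056 2.831 -2.65
vertex 3.715 3.215 -2.426
vertex 3.695 2.025 -1.115
endloop
endfacet
facet normal -0.114 0.423 -0.899
outer loop
vertex 3.715 3.215 -2.426
vertex 3.505 2.735 -2.625
vertex 3.164 3.119 -2.401
endloop
endfacet
facet normal -0.098 0.738 0.668
outer loop
vertex 3.715 3.215 -2.426
vertex 3.164 3.119 -2.401
vertex 3.695 2.025 -1.115
endloop
endfacet
facet normal -0.114 0.423 -0.899
outer loop
vertex 3.164 3.119 -2.401
vertex 3.505 2.735 -2.625
vertex 2.953 2.64 -2.6
endloop
endfacet
facet normal -0.852 0.169 0.496
outer loop
vertex 3.164 3.119 -2.401
vertex 2.953 2.64 -2.6
vertex 3.695 2.025 -1.115
endloop
endfacet
facet normal -0.114 0.423 -0.899
outer loop
vertex 2.953 2.64 -2.6
vertex 3.505 2.735 -2.625
vertex 3.294 2.256 -2.824
endloop
endfacet
facet normal -0.723 -0.687 0.077
outer loop
vertex 2.953 2.64 -2.6
vertex 3.294 2.256 -2.824
vertex 3.695 2.025 -1.115
endloop
endfacet
facet normal -0.114 0.423 -0.899
outer loop
vertex 3.294 2.256 -2.824
vertex 3.505 2.735 -2.625
vertex 3.845 2.351 -2.849
endloop
endfacet
facet normal 0.160 -0.973 -0.169
outer loop
vertex 3.294 2.256 -2.824
vertex 3.845 2.351 -2.849
vertex 3.695 2.025 -1.115
endloop
endfacet
facet normal -0.892 -0.445 0.076
outer loop
vertex -2.989 -3.482 -0.302
vertex -2.704 -4.056 -0.315
vertex -2.804 -3.76 0.245
endloop
endfacet
facet normal -0.897 0.188 0.399
outer loop
vertex -2.989 -3.482 -0.302
vertex -2.804 -3.76 0.245
vertex -2.711 -3.132 0.158
endloop
endfacet
facet normal -0.724 0.685 -0.084
outer loop
vertex -2.989 -3.482 -0.302
vertex -2.711 -3.132 0.158
vertex -2.552 -3.039 -0.457
endloop
endfacet
facet normal -0.612 0.356 -0.707
outer loop
vertex -2.989 -3.482 -0.302
vertex -2.552 -3.039 -0.457
vertex -2.547 -3.61 -0.749
endloop
endfacet
facet normal -0.715 -0.341 -0.610
outer loop
vertex -2.989 -3.482 -0.302
vertex -2.547 -3.61 -0.749
vertex -2.704 -4.056 -0.315
endloop
endfacet
facet normal -0.391 0.183 0.902
outer loop
vertex -2.711 -3.132 0.158
vertex -2.804 -3.76 0.245
vertex -2.253 -3.49 0.429
endloop
endfacet
facet normal -0.383 -0.843 0.377
outer loop
vertex -2.804 -3.76 0.245
vertex -2.704 -4.056 -0.315
vertex -2.248 -4.061 0.137
endloop
endfacet
facet normal -0.097 -0.676 -0.730
outer loop
vertex -2.704 -4.056 -0.315
vertex -2.547 -3.61 -0.749
vertex -2.089 -3.968 -0.478
endloop
endfacet
facet normal 0.074 0.455 -0.888
outer loop
vertex -2.547 -3.61 -0.749
vertex -2.552 -3.039 -0.457
vertex -1.996 -3.34 -0.565
endloop
endfacet
facet normal -0.109 0.987 0.121
outer loop
vertex -2.552 -3.039 -0.457
vertex -2.711 -3.132 0.158
vertex -2.096 -3.044 -0.005
endloop
endfacet
facet normal 0.612 -0.356 0.707
outer loop
vertex -1.811 -3.618 -0.018
vertex -2.253 -3.49 0.429
vertex -2.248 -4.061 0.137
endloop
endfacet
facet normal 0.724 -0.685 0.084
outer loop
vertex -1.811 -3.618 -0.018
vertex -2.248 -4.061 0.137
vertex -2.089 -3.968 -0.478
endloop
endfacet
facet normal 0.897 -0.188 -0.399
outer loop
vertex -1.811 -3.618 -0.018
vertex -2.089 -3.968 -0.478
vertex -1.996 -3.34 -0.565
endloop
endfacet
facet normal 0.892 0.445 -0.076
outer loop
vertex -1.811 -3.618 -0.018
vertex -1.996 -3.34 -0.565
vertex -2.096 -3.044 -0.005
endloop
endfacet
facet normal 0.715 0.341 0.610
outer loop
vertex -1.811 -3.618 -0.018
vertex -2.096 -3.044 -0.005
vertex -2.253 -3.49 0.429
endloop
endfacet
facet normal -0.074 -0.455 0.888
outer loop
vertex -2.248 -4.061 0.137
vertex -2.253 -3.49 0.429
vertex -2.804 -3.76 0.245
endloop
endfacet
facet normal 0.109 -0.987 -0.121
outer loop
vertex -2.089 -3.968 -0.478
vertex -2.248 -4.061 0.137
vertex -2.704 -4.056 -0.315
endloop
endfacet
facet normal 0.391 -0.183 -0.902
outer loop
vertex -1.996 -3.34 -0.565
vertex -2.089 -3.968 -0.478
vertex -2.547 -3.61 -0.749
endloop
endfacet
facet normal 0.383 0.843 -0.377
outer loop
vertex -2.096 -3.044 -0.005
vertex -1.996 -3.34 -0.565
vertex -2.552 -3.039 -0.457
endloop
endfacet
facet normal 0.097 0.676 0.730
outer loop
vertex -2.253 -3.49 0.429
vertex -2.096 -3.044 -0.005
vertex -2.711 -3.132 0.158
endloop
endfacet
facet normal -0.728 0.157 -0.668
outer loop
vertex -4.094 2.39 -0.34
vertex -3.31 2.902 -1.074
vertex -3.777 0.905 -1.034
endloop
endfacet
facet normal -0.659 -0.429 0.618
outer loop
vertex -2.35 0.598 0.274
vertex -4.094 2.39 -0.34
vertex -3.777 0.905 -1.034
endloop
endfacet
facet normal -0.728 0.157 -0.667
outer loop
vertex -3.777 0.905 -1.034
vertex -3.31 2.902 -1.074
vertex -2.993 1.417 -1.769
endloop
endfacet
facet normal 0.190 -0.889 -0.416
outer loop
vertex -2.993 1.417 -1.769
vertex -2.35 0.598 0.274
vertex -3.777 0.905 -1.034
endloop
endfacet
facet normal -0.191 0.889 0.417
outer loop
vertex -4.094 2.39 -0.34
vertex -1.883 2.595 0.234
vertex -3.31 2.902 -1.074
endloop
endfacet
facet normal -0.659 -0.430 0.617
outer loop
vertex -2.667 2.083 0.969
vertex -4.094 2.39 -0.34
vertex -2.35 0.598 0.274
endloop
endfacet
facet normal -0.190 0.889 0.416
outer loop
vertex -2.667 2.083 0.969
vertex -1.883 2.595 0.234
vertex -4.094 2.39 -0.34
endloop
endfacet
facet normal 0.659 0.430 -0.618
outer loop
vertex -3.31 2.902 -1.074
vertex -1.883 2.595 0.234
vertex -2.993 1.417 -1.769
endloop
endfacet
facet normal 0.191 -0.889 -0.416
outer loop
vertex -1.566 1.11 -0.46
vertex -2.35 0.598 0.274
vertex -2.993 1.417 -1.769
endloop
endfacet
facet normal 0.659 0.429 -0.618
outer loop
vertex -2.993 1.417 -1.769
vertex -1.883 2.595 0.234
vertex -1.566 1.11 -0.46
endloop
endfacet
facet normal 0.728 -0.157 0.668
outer loop
vertex -1.566 1.11 -0.46
vertex -2.667 2.083 0.969
vertex -2.35 0.598 0.274
endloop
endfacet
facet normal 0.728 -0.157 0.667
outer loop
vertex -1.883 2.595 0.234
vertex -2.667 2.083 0.969
vertex -1.566 1.11 -0.46
endloop
endfacet

endsolid


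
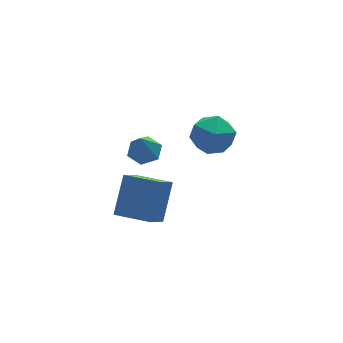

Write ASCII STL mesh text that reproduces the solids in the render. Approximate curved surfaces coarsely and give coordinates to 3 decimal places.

solid 
facet normal -0.575 -0.479 0.664
outer loop
vertex -0.893 -1.781 -1.055
vertex -2.058 -0.58 -1.197
vertex -1.757 -2.794 -2.534
endloop
endfacet
facet normal 0.694 -0.715 0.084
outer loop
vertex -0.902 -2.08 -3.523
vertex -0.893 -1.781 -1.055
vertex -1.757 -2.794 -2.534
endloop
endfacet
facet normal -0.575 -0.479 0.664
outer loop
vertex -1.757 -2.794 -2.534
vertex -2.058 -0.58 -1.197
vertex -2.923 -1.592 -2.676
endloop
endfacet
facet normal -0.434 -0.509 -0.743
outer loop
vertex -2.923 -1.592 -2.676
vertex -0.902 -2.08 -3.523
vertex -1.757 -2.794 -2.534
endloop
endfacet
facet normal 0.434 0.509 0.743
outer loop
vertex -0.893 -1.781 -1.055
vertex -1.203 0.134 -2.186
vertex -2.058 -0.58 -1.197
endloop
endfacet
facet normal 0.693 -0.716 0.084
outer loop
vertex -0.037 -1.068 -2.044
vertex -0.893 -1.781 -1.055
vertex -0.902 -2.08 -3.523
endloop
endfacet
facet normal 0.434 0.509 0.743
outer loop
vertex -0.037 -1.068 -2.044
vertex -1.203 0.134 -2.186
vertex -0.893 -1.781 -1.055
endloop
endfacet
facet normal -0.694 0.715 -0.084
outer loop
vertex -2.058 -0.58 -1.197
vertex -1.203 0.134 -2.186
vertex -2.923 -1.592 -2.676
endloop
endfacet
facet normal -0.434 -0.509 -0.743
outer loop
vertex -2.067 -0.879 -3.665
vertex -0.902 -2.08 -3.523
vertex -2.923 -1.592 -2.676
endloop
endfacet
facet normal -0.694 0.715 -0.085
outer loop
vertex -2.923 -1.592 -2.676
vertex -1.203 0.134 -2.186
vertex -2.067 -0.879 -3.665
endloop
endfacet
facet normal 0.575 0.479 -0.664
outer loop
vertex -2.067 -0.879 -3.665
vertex -0.037 -1.068 -2.044
vertex -0.902 -2.08 -3.523
endloop
endfacet
facet normal 0.575 0.479 -0.664
outer loop
vertex -1.203 0.134 -2.186
vertex -0.037 -1.068 -2.044
vertex -2.067 -0.879 -3.665
endloop
endfacet
facet normal 0.252 0.308 -0.918
outer loop
vertex 0.303 2.492 -2.084
vertex -0.114 1.888 -2.401
vertex -0.47 2.591 -2.263
endloop
endfacet
facet normal -0.062 0.736 0.674
outer loop
vertex 0.303 2.492 -2.084
vertex -0.47 2.591 -2.263
vertex -0.506 1.412 -0.979
endloop
endfacet
facet normal 0.253 0.308 -0.917
outer loop
vertex -0.47 2.591 -2.263
vertex -0.114 1.888 -2.401
vertex -0.887 1.987 -2.581
endloop
endfacet
facet normal -0.847 0.403 0.346
outer loop
vertex -0.47 2.591 -2.263
vertex -0.887 1.987 -2.581
vertex -0.506 1.412 -0.979
endloop
endfacet
facet normal 0.253 0.307 -0.918
outer loop
vertex -0.887 1.987 -2.581
vertex -0.114 1.888 -2.401
vertex -0.532 1.284 -2.718
endloop
endfacet
facet normal -0.888 -0.458 0.047
outer loop
vertex -0.887 1.987 -2.581
vertex -0.532 1.284 -2.718
vertex -0.506 1.412 -0.979
endloop
endfacet
facet normal 0.252 0.307 -0.918
outer loop
vertex -0.532 1.284 -2.718
vertex -0.114 1.888 -2.401
vertex 0.241 1.185 -2.539
endloop
endfacet
facet normal -0.144 -0.987 0.075
outer loop
vertex -0.532 1.284 -2.718
vertex 0.241 1.185 -2.539
vertex -0.506 1.412 -0.979
endloop
endfacet
facet normal 0.253 0.308 -0.917
outer loop
vertex 0.241 1.185 -2.539
vertex -0.114 1.888 -2.401
vertex 0.659 1.789 -2.221
endloop
endfacet
facet normal 0.640 -0.655 0.402
outer loop
vertex 0.241 1.185 -2.539
vertex 0.659 1.789 -2.221
vertex -0.506 1.412 -0.979
endloop
endfacet
facet normal 0.253 0.307 -0.918
outer loop
vertex 0.659 1.789 -2.221
vertex -0.114 1.888 -2.401
vertex 0.303 2.492 -2.084
endloop
endfacet
facet normal 0.681 0.208 0.702
outer loop
vertex 0.659 1.789 -2.221
vertex 0.303 2.492 -2.084
vertex -0.506 1.412 -0.979
endloop
endfacet
facet normal -0.170 0.590 0.789
outer loop
vertex 3.264 3.302 -2.497
vertex 2.499 2.503 -2.064
vertex 3.649 2.443 -1.772
endloop
endfacet
facet normal 0.493 0.679 0.543
outer loop
vertex 3.264 3.302 -2.497
vertex 3.649 2.443 -1.772
vertex 4.287 2.744 -2.728
endloop
endfacet
facet normal 0.450 0.882 -0.139
outer loop
vertex 3.264 3.302 -2.497
vertex 4.287 2.744 -2.728
vertex 3.531 2.99 -3.611
endloop
endfacet
facet normal -0.241 0.918 -0.315
outer loop
vertex 3.264 3.302 -2.497
vertex 3.531 2.99 -3.611
vertex 2.426 2.841 -3.201
endloop
endfacet
facet normal -0.624 0.738 0.259
outer loop
vertex 3.264 3.302 -2.497
vertex 2.426 2.841 -3.201
vertex 2.499 2.503 -2.064
endloop
endfacet
facet normal 0.824 0.047 0.565
outer loop
vertex 4.287 2.744 -2.728
vertex 3.649 2.443 -1.772
vertex 4.154 1.599 -2.439
endloop
endfacet
facet normal -0.250 -0.098 0.963
outer loop
vertex 3.649 2.443 -1.772
vertex 2.499 2.503 -2.064
vertex 3.049 1.45 -2.029
endloop
endfacet
facet normal -0.984 0.141 0.105
outer loop
vertex 2.499 2.503 -2.064
vertex 2.426 2.841 -3.201
vertex 2.293 1.696 -2.912
endloop
endfacet
facet normal -0.364 0.433 -0.824
outer loop
vertex 2.426 2.841 -3.201
vertex 3.531 2.99 -3.611
vertex 2.931 1.997 -3.868
endloop
endfacet
facet normal 0.753 0.375 -0.540
outer loop
vertex 3.531 2.99 -3.611
vertex 4.287 2.744 -2.728
vertex 4.081 1.937 -3.576
endloop
endfacet
facet normal 0.241 -0.918 0.315
outer loop
vertex 3.316 1.138 -3.143
vertex 4.154 1.599 -2.439
vertex 3.049 1.45 -2.029
endloop
endfacet
facet normal -0.450 -0.882 0.139
outer loop
vertex 3.316 1.138 -3.143
vertex 3.049 1.45 -2.029
vertex 2.293 1.696 -2.912
endloop
endfacet
facet normal -0.493 -0.679 -0.543
outer loop
vertex 3.316 1.138 -3.143
vertex 2.293 1.696 -2.912
vertex 2.931 1.997 -3.868
endloop
endfacet
facet normal 0.170 -0.590 -0.789
outer loop
vertex 3.316 1.138 -3.143
vertex 2.931 1.997 -3.868
vertex 4.081 1.937 -3.576
endloop
endfacet
facet normal 0.624 -0.738 -0.259
outer loop
vertex 3.316 1.138 -3.143
vertex 4.081 1.937 -3.576
vertex 4.154 1.599 -2.439
endloop
endfacet
facet normal 0.364 -0.433 0.824
outer loop
vertex 3.049 1.45 -2.029
vertex 4.154 1.599 -2.439
vertex 3.649 2.443 -1.772
endloop
endfacet
facet normal -0.753 -0.375 0.540
outer loop
vertex 2.293 1.696 -2.912
vertex 3.049 1.45 -2.029
vertex 2.499 2.503 -2.064
endloop
endfacet
facet normal -0.824 -0.047 -0.565
outer loop
vertex 2.931 1.997 -3.868
vertex 2.293 1.696 -2.912
vertex 2.426 2.841 -3.201
endloop
endfacet
facet normal 0.250 0.098 -0.963
outer loop
vertex 4.081 1.937 -3.576
vertex 2.931 1.997 -3.868
vertex 3.531 2.99 -3.611
endloop
endfacet
facet normal 0.984 -0.141 -0.105
outer loop
vertex 4.154 1.599 -2.439
vertex 4.081 1.937 -3.576
vertex 4.287 2.744 -2.728
endloop
endfacet

endsolid


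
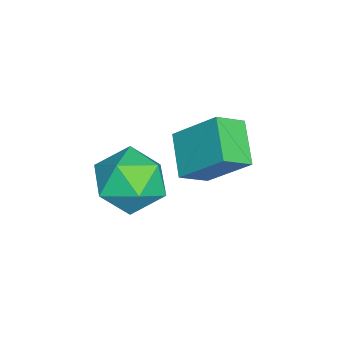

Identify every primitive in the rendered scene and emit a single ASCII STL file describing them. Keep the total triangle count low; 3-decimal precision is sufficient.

solid 
facet normal -0.835 -0.285 0.471
outer loop
vertex 1.406 -0.565 -0.547
vertex 0.904 0.059 -1.059
vertex 1.154 -1.696 -1.68
endloop
endfacet
facet normal 0.528 -0.657 0.538
outer loop
vertex 2.256 -1.319 -2.301
vertex 1.406 -0.565 -0.547
vertex 1.154 -1.696 -1.68
endloop
endfacet
facet normal -0.835 -0.286 0.471
outer loop
vertex 1.154 -1.696 -1.68
vertex 0.904 0.059 -1.059
vertex 0.652 -1.072 -2.191
endloop
endfacet
facet normal -0.155 -0.698 -0.699
outer loop
vertex 0.652 -1.072 -2.191
vertex 2.256 -1.319 -2.301
vertex 1.154 -1.696 -1.68
endloop
endfacet
facet normal 0.155 0.698 0.699
outer loop
vertex 1.406 -0.565 -0.547
vertex 2.006 0.436 -1.68
vertex 0.904 0.059 -1.059
endloop
endfacet
facet normal 0.528 -0.657 0.538
outer loop
vertex 2.508 -0.188 -1.169
vertex 1.406 -0.565 -0.547
vertex 2.256 -1.319 -2.301
endloop
endfacet
facet normal 0.156 0.698 0.699
outer loop
vertex 2.508 -0.188 -1.169
vertex 2.006 0.436 -1.68
vertex 1.406 -0.565 -0.547
endloop
endfacet
facet normal -0.528 0.657 -0.538
outer loop
vertex 0.904 0.059 -1.059
vertex 2.006 0.436 -1.68
vertex 0.652 -1.072 -2.191
endloop
endfacet
facet normal -0.155 -0.698 -0.699
outer loop
vertex 1.754 -0.695 -2.813
vertex 2.256 -1.319 -2.301
vertex 0.652 -1.072 -2.191
endloop
endfacet
facet normal -0.528 0.657 -0.538
outer loop
vertex 0.652 -1.072 -2.191
vertex 2.006 0.436 -1.68
vertex 1.754 -0.695 -2.813
endloop
endfacet
facet normal 0.835 0.285 -0.471
outer loop
vertex 1.754 -0.695 -2.813
vertex 2.508 -0.188 -1.169
vertex 2.256 -1.319 -2.301
endloop
endfacet
facet normal 0.835 0.286 -0.471
outer loop
vertex 2.006 0.436 -1.68
vertex 2.508 -0.188 -1.169
vertex 1.754 -0.695 -2.813
endloop
endfacet
facet normal -0.984 0.024 0.175
outer loop
vertex 3.102 -1.602 -0.998
vertex 3.035 -2.557 -1.244
vertex 3.208 -2.299 -0.306
endloop
endfacet
facet normal -0.641 0.489 0.591
outer loop
vertex 3.102 -1.602 -0.998
vertex 3.208 -2.299 -0.306
vertex 3.805 -1.512 -0.31
endloop
endfacet
facet normal -0.286 0.943 0.169
outer loop
vertex 3.102 -1.602 -0.998
vertex 3.805 -1.512 -0.31
vertex 4.002 -1.283 -1.252
endloop
endfacet
facet normal -0.412 0.757 -0.508
outer loop
vertex 3.102 -1.602 -0.998
vertex 4.002 -1.283 -1.252
vertex 3.526 -1.929 -1.829
endloop
endfacet
facet normal -0.843 0.189 -0.504
outer loop
vertex 3.102 -1.602 -0.998
vertex 3.526 -1.929 -1.829
vertex 3.035 -2.557 -1.244
endloop
endfacet
facet normal -0.162 0.128 0.978
outer loop
vertex 3.805 -1.512 -0.31
vertex 3.208 -2.299 -0.306
vertex 4.174 -2.411 -0.131
endloop
endfacet
facet normal -0.718 -0.626 0.305
outer loop
vertex 3.208 -2.299 -0.306
vertex 3.035 -2.557 -1.244
vertex 3.698 -3.057 -0.708
endloop
endfacet
facet normal -0.489 -0.359 -0.795
outer loop
vertex 3.035 -2.557 -1.244
vertex 3.526 -1.929 -1.829
vertex 3.895 -2.828 -1.65
endloop
endfacet
facet normal 0.210 0.561 -0.801
outer loop
vertex 3.526 -1.929 -1.829
vertex 4.002 -1.283 -1.252
vertex 4.492 -2.041 -1.654
endloop
endfacet
facet normal 0.411 0.862 0.296
outer loop
vertex 4.002 -1.283 -1.252
vertex 3.805 -1.512 -0.31
vertex 4.665 -1.783 -0.716
endloop
endfacet
facet normal 0.412 -0.757 0.508
outer loop
vertex 4.598 -2.738 -0.962
vertex 4.174 -2.411 -0.131
vertex 3.698 -3.057 -0.708
endloop
endfacet
facet normal 0.286 -0.943 -0.169
outer loop
vertex 4.598 -2.738 -0.962
vertex 3.698 -3.057 -0.708
vertex 3.895 -2.828 -1.65
endloop
endfacet
facet normal 0.641 -0.489 -0.591
outer loop
vertex 4.598 -2.738 -0.962
vertex 3.895 -2.828 -1.65
vertex 4.492 -2.041 -1.654
endloop
endfacet
facet normal 0.984 -0.024 -0.175
outer loop
vertex 4.598 -2.738 -0.962
vertex 4.492 -2.041 -1.654
vertex 4.665 -1.783 -0.716
endloop
endfacet
facet normal 0.843 -0.189 0.504
outer loop
vertex 4.598 -2.738 -0.962
vertex 4.665 -1.783 -0.716
vertex 4.174 -2.411 -0.131
endloop
endfacet
facet normal -0.210 -0.561 0.801
outer loop
vertex 3.698 -3.057 -0.708
vertex 4.174 -2.411 -0.131
vertex 3.208 -2.299 -0.306
endloop
endfacet
facet normal -0.411 -0.862 -0.296
outer loop
vertex 3.895 -2.828 -1.65
vertex 3.698 -3.057 -0.708
vertex 3.035 -2.557 -1.244
endloop
endfacet
facet normal 0.162 -0.128 -0.978
outer loop
vertex 4.492 -2.041 -1.654
vertex 3.895 -2.828 -1.65
vertex 3.526 -1.929 -1.829
endloop
endfacet
facet normal 0.718 0.626 -0.305
outer loop
vertex 4.665 -1.783 -0.716
vertex 4.492 -2.041 -1.654
vertex 4.002 -1.283 -1.252
endloop
endfacet
facet normal 0.489 0.359 0.795
outer loop
vertex 4.174 -2.411 -0.131
vertex 4.665 -1.783 -0.716
vertex 3.805 -1.512 -0.31
endloop
endfacet

endsolid


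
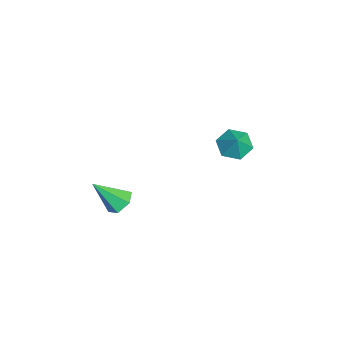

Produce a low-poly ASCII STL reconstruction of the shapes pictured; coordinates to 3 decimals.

solid 
facet normal -0.591 -0.075 -0.804
outer loop
vertex -2.321 1.622 -4.442
vertex -2.945 1.392 -3.962
vertex -2.824 2.187 -4.125
endloop
endfacet
facet normal 0.770 0.631 0.096
outer loop
vertex -2.321 1.622 -4.442
vertex -2.824 2.187 -4.125
vertex -2.355 1.468 -3.158
endloop
endfacet
facet normal -0.590 -0.075 -0.804
outer loop
vertex -2.824 2.187 -4.125
vertex -2.945 1.392 -3.962
vertex -3.448 1.957 -3.646
endloop
endfacet
facet normal 0.121 0.824 0.554
outer loop
vertex -2.824 2.187 -4.125
vertex -3.448 1.957 -3.646
vertex -2.355 1.468 -3.158
endloop
endfacet
facet normal -0.590 -0.076 -0.804
outer loop
vertex -3.448 1.957 -3.646
vertex -2.945 1.392 -3.962
vertex -3.569 1.163 -3.482
endloop
endfacet
facet normal -0.306 0.237 0.922
outer loop
vertex -3.448 1.957 -3.646
vertex -3.569 1.163 -3.482
vertex -2.355 1.468 -3.158
endloop
endfacet
facet normal -0.590 -0.076 -0.804
outer loop
vertex -3.569 1.163 -3.482
vertex -2.945 1.392 -3.962
vertex -3.066 0.598 -3.798
endloop
endfacet
facet normal -0.086 -0.544 0.835
outer loop
vertex -3.569 1.163 -3.482
vertex -3.066 0.598 -3.798
vertex -2.355 1.468 -3.158
endloop
endfacet
facet normal -0.590 -0.076 -0.804
outer loop
vertex -3.066 0.598 -3.798
vertex -2.945 1.392 -3.962
vertex -2.442 0.827 -4.278
endloop
endfacet
facet normal 0.561 -0.737 0.378
outer loop
vertex -3.066 0.598 -3.798
vertex -2.442 0.827 -4.278
vertex -2.355 1.468 -3.158
endloop
endfacet
facet normal -0.590 -0.076 -0.804
outer loop
vertex -2.442 0.827 -4.278
vertex -2.945 1.392 -3.962
vertex -2.321 1.622 -4.442
endloop
endfacet
facet normal 0.989 -0.149 0.008
outer loop
vertex -2.442 0.827 -4.278
vertex -2.321 1.622 -4.442
vertex -2.355 1.468 -3.158
endloop
endfacet
facet normal -0.012 0.668 -0.744
outer loop
vertex 3.069 -3.019 -2.304
vertex 2.64 -3.396 -2.635
vertex 2.42 -2.934 -2.217
endloop
endfacet
facet normal 0.177 0.465 0.867
outer loop
vertex 3.069 -3.019 -2.304
vertex 2.42 -2.934 -2.217
vertex 2.66 -4.464 -1.445
endloop
endfacet
facet normal -0.012 0.668 -0.744
outer loop
vertex 2.42 -2.934 -2.217
vertex 2.64 -3.396 -2.635
vertex 1.991 -3.311 -2.548
endloop
endfacet
facet normal -0.711 0.225 0.666
outer loop
vertex 2.42 -2.934 -2.217
vertex 1.991 -3.311 -2.548
vertex 2.66 -4.464 -1.445
endloop
endfacet
facet normal -0.012 0.668 -0.744
outer loop
vertex 1.991 -3.311 -2.548
vertex 2.64 -3.396 -2.635
vertex 2.21 -3.772 -2.966
endloop
endfacet
facet normal -0.884 -0.465 0.050
outer loop
vertex 1.991 -3.311 -2.548
vertex 2.21 -3.772 -2.966
vertex 2.66 -4.464 -1.445
endloop
endfacet
facet normal -0.012 0.668 -0.744
outer loop
vertex 2.21 -3.772 -2.966
vertex 2.64 -3.396 -2.635
vertex 2.859 -3.857 -3.053
endloop
endfacet
facet normal -0.169 -0.915 -0.366
outer loop
vertex 2.21 -3.772 -2.966
vertex 2.859 -3.857 -3.053
vertex 2.66 -4.464 -1.445
endloop
endfacet
facet normal -0.013 0.668 -0.744
outer loop
vertex 2.859 -3.857 -3.053
vertex 2.64 -3.396 -2.635
vertex 3.288 -3.48 -2.722
endloop
endfacet
facet normal 0.720 -0.674 -0.165
outer loop
vertex 2.859 -3.857 -3.053
vertex 3.288 -3.48 -2.722
vertex 2.66 -4.464 -1.445
endloop
endfacet
facet normal -0.013 0.668 -0.744
outer loop
vertex 3.288 -3.48 -2.722
vertex 2.64 -3.396 -2.635
vertex 3.069 -3.019 -2.304
endloop
endfacet
facet normal 0.893 0.015 0.451
outer loop
vertex 3.288 -3.48 -2.722
vertex 3.069 -3.019 -2.304
vertex 2.66 -4.464 -1.445
endloop
endfacet

endsolid


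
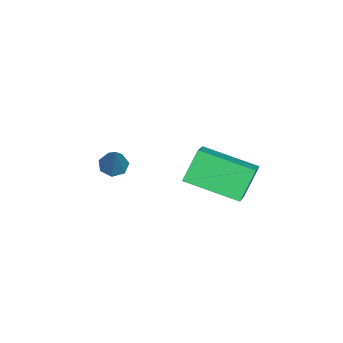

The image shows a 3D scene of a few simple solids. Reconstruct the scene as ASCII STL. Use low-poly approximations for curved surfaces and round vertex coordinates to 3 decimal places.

solid 
facet normal -0.538 -0.237 -0.809
outer loop
vertex 2.456 -3.854 -4.483
vertex 2.005 -3.934 -4.16
vertex 2.176 -3.464 -4.411
endloop
endfacet
facet normal 0.741 0.591 -0.319
outer loop
vertex 2.456 -3.854 -4.483
vertex 2.176 -3.464 -4.411
vertex 2.935 -3.526 -2.76
endloop
endfacet
facet normal -0.537 -0.237 -0.809
outer loop
vertex 2.176 -3.464 -4.411
vertex 2.005 -3.934 -4.16
vertex 1.767 -3.428 -4.15
endloop
endfacet
facet normal 0.086 0.996 -0.002
outer loop
vertex 2.176 -3.464 -4.411
vertex 1.767 -3.428 -4.15
vertex 2.935 -3.526 -2.76
endloop
endfacet
facet normal -0.537 -0.237 -0.809
outer loop
vertex 1.767 -3.428 -4.15
vertex 2.005 -3.934 -4.16
vertex 1.538 -3.773 -3.897
endloop
endfacet
facet normal -0.520 0.702 0.487
outer loop
vertex 1.767 -3.428 -4.15
vertex 1.538 -3.773 -3.897
vertex 2.935 -3.526 -2.76
endloop
endfacet
facet normal -0.537 -0.236 -0.810
outer loop
vertex 1.538 -3.773 -3.897
vertex 2.005 -3.934 -4.16
vertex 1.66 -4.24 -3.842
endloop
endfacet
facet normal -0.622 -0.071 0.780
outer loop
vertex 1.538 -3.773 -3.897
vertex 1.66 -4.24 -3.842
vertex 2.935 -3.526 -2.76
endloop
endfacet
facet normal -0.538 -0.235 -0.810
outer loop
vertex 1.66 -4.24 -3.842
vertex 2.005 -3.934 -4.16
vertex 2.042 -4.477 -4.027
endloop
endfacet
facet normal -0.142 -0.741 0.656
outer loop
vertex 1.66 -4.24 -3.842
vertex 2.042 -4.477 -4.027
vertex 2.935 -3.526 -2.76
endloop
endfacet
facet normal -0.538 -0.235 -0.810
outer loop
vertex 2.042 -4.477 -4.027
vertex 2.005 -3.934 -4.16
vertex 2.396 -4.305 -4.312
endloop
endfacet
facet normal 0.558 -0.803 0.209
outer loop
vertex 2.042 -4.477 -4.027
vertex 2.396 -4.305 -4.312
vertex 2.935 -3.526 -2.76
endloop
endfacet
facet normal -0.538 -0.235 -0.809
outer loop
vertex 2.396 -4.305 -4.312
vertex 2.005 -3.934 -4.16
vertex 2.456 -3.854 -4.483
endloop
endfacet
facet normal 0.951 -0.212 -0.224
outer loop
vertex 2.396 -4.305 -4.312
vertex 2.456 -3.854 -4.483
vertex 2.935 -3.526 -2.76
endloop
endfacet
facet normal -0.493 0.249 0.834
outer loop
vertex 1.291 -0.86 -3.036
vertex 2.431 -0.698 -2.411
vertex 1.325 1.215 -3.636
endloop
endfacet
facet normal -0.870 -0.124 -0.477
outer loop
vertex 2.029 0.858 -4.829
vertex 1.291 -0.86 -3.036
vertex 1.325 1.215 -3.636
endloop
endfacet
facet normal -0.492 0.250 0.834
outer loop
vertex 1.325 1.215 -3.636
vertex 2.431 -0.698 -2.411
vertex 2.465 1.377 -3.012
endloop
endfacet
facet normal 0.016 0.960 -0.278
outer loop
vertex 2.465 1.377 -3.012
vertex 2.029 0.858 -4.829
vertex 1.325 1.215 -3.636
endloop
endfacet
facet normal -0.016 -0.960 0.278
outer loop
vertex 1.291 -0.86 -3.036
vertex 3.135 -1.055 -3.604
vertex 2.431 -0.698 -2.411
endloop
endfacet
facet normal -0.870 -0.124 -0.477
outer loop
vertex 1.995 -1.217 -4.228
vertex 1.291 -0.86 -3.036
vertex 2.029 0.858 -4.829
endloop
endfacet
facet normal -0.016 -0.960 0.278
outer loop
vertex 1.995 -1.217 -4.228
vertex 3.135 -1.055 -3.604
vertex 1.291 -0.86 -3.036
endloop
endfacet
facet normal 0.870 0.124 0.477
outer loop
vertex 2.431 -0.698 -2.411
vertex 3.135 -1.055 -3.604
vertex 2.465 1.377 -3.012
endloop
endfacet
facet normal 0.016 0.960 -0.278
outer loop
vertex 3.169 1.02 -4.204
vertex 2.029 0.858 -4.829
vertex 2.465 1.377 -3.012
endloop
endfacet
facet normal 0.870 0.124 0.477
outer loop
vertex 2.465 1.377 -3.012
vertex 3.135 -1.055 -3.604
vertex 3.169 1.02 -4.204
endloop
endfacet
facet normal 0.493 -0.250 -0.834
outer loop
vertex 3.169 1.02 -4.204
vertex 1.995 -1.217 -4.228
vertex 2.029 0.858 -4.829
endloop
endfacet
facet normal 0.492 -0.249 -0.834
outer loop
vertex 3.135 -1.055 -3.604
vertex 1.995 -1.217 -4.228
vertex 3.169 1.02 -4.204
endloop
endfacet

endsolid


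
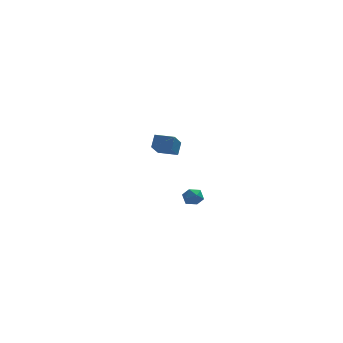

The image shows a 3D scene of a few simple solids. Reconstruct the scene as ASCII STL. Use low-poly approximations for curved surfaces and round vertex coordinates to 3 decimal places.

solid 
facet normal -0.894 0.449 0.000
outer loop
vertex 0.269 3.417 -2.992
vertex 0.546 3.968 -2.269
vertex 0.815 4.504 -4.031
endloop
endfacet
facet normal -0.292 -0.580 -0.760
outer loop
vertex 1.914 3.952 -4.031
vertex 0.269 3.417 -2.992
vertex 0.815 4.504 -4.031
endloop
endfacet
facet normal -0.893 0.450 0.001
outer loop
vertex 0.815 4.504 -4.031
vertex 0.546 3.968 -2.269
vertex 1.093 5.055 -3.308
endloop
endfacet
facet normal 0.341 0.680 -0.649
outer loop
vertex 1.093 5.055 -3.308
vertex 1.914 3.952 -4.031
vertex 0.815 4.504 -4.031
endloop
endfacet
facet normal -0.341 -0.680 0.649
outer loop
vertex 0.269 3.417 -2.992
vertex 1.645 3.416 -2.269
vertex 0.546 3.968 -2.269
endloop
endfacet
facet normal -0.292 -0.580 -0.761
outer loop
vertex 1.367 2.865 -2.992
vertex 0.269 3.417 -2.992
vertex 1.914 3.952 -4.031
endloop
endfacet
facet normal -0.342 -0.680 0.649
outer loop
vertex 1.367 2.865 -2.992
vertex 1.645 3.416 -2.269
vertex 0.269 3.417 -2.992
endloop
endfacet
facet normal 0.291 0.580 0.761
outer loop
vertex 0.546 3.968 -2.269
vertex 1.645 3.416 -2.269
vertex 1.093 5.055 -3.308
endloop
endfacet
facet normal 0.342 0.680 -0.649
outer loop
vertex 2.191 4.503 -3.308
vertex 1.914 3.952 -4.031
vertex 1.093 5.055 -3.308
endloop
endfacet
facet normal 0.292 0.580 0.760
outer loop
vertex 1.093 5.055 -3.308
vertex 1.645 3.416 -2.269
vertex 2.191 4.503 -3.308
endloop
endfacet
facet normal 0.893 -0.449 0.000
outer loop
vertex 2.191 4.503 -3.308
vertex 1.367 2.865 -2.992
vertex 1.914 3.952 -4.031
endloop
endfacet
facet normal 0.893 -0.450 -0.001
outer loop
vertex 1.645 3.416 -2.269
vertex 1.367 2.865 -2.992
vertex 2.191 4.503 -3.308
endloop
endfacet
facet normal -0.458 0.889 -0.016
outer loop
vertex 1.376 -3.346 -3.747
vertex 0.947 -3.559 -3.305
vertex 1.499 -3.271 -3.111
endloop
endfacet
facet normal 0.237 0.958 -0.159
outer loop
vertex 1.376 -3.346 -3.747
vertex 1.499 -3.271 -3.111
vertex 1.976 -3.456 -3.516
endloop
endfacet
facet normal 0.385 0.562 -0.732
outer loop
vertex 1.376 -3.346 -3.747
vertex 1.976 -3.456 -3.516
vertex 1.718 -3.858 -3.96
endloop
endfacet
facet normal -0.220 0.246 -0.944
outer loop
vertex 1.376 -3.346 -3.747
vertex 1.718 -3.858 -3.96
vertex 1.083 -3.922 -3.829
endloop
endfacet
facet normal -0.740 0.448 -0.502
outer loop
vertex 1.376 -3.346 -3.747
vertex 1.083 -3.922 -3.829
vertex 0.947 -3.559 -3.305
endloop
endfacet
facet normal 0.604 0.693 0.395
outer loop
vertex 1.976 -3.456 -3.516
vertex 1.499 -3.271 -3.111
vertex 1.917 -3.738 -2.931
endloop
endfacet
facet normal -0.522 0.580 0.625
outer loop
vertex 1.499 -3.271 -3.111
vertex 0.947 -3.559 -3.305
vertex 1.282 -3.802 -2.8
endloop
endfacet
facet normal -0.978 -0.132 -0.162
outer loop
vertex 0.947 -3.559 -3.305
vertex 1.083 -3.922 -3.829
vertex 1.024 -4.204 -3.244
endloop
endfacet
facet normal -0.135 -0.459 -0.878
outer loop
vertex 1.083 -3.922 -3.829
vertex 1.718 -3.858 -3.96
vertex 1.501 -4.389 -3.649
endloop
endfacet
facet normal 0.843 0.050 -0.535
outer loop
vertex 1.718 -3.858 -3.96
vertex 1.976 -3.456 -3.516
vertex 2.053 -4.101 -3.455
endloop
endfacet
facet normal 0.220 -0.246 0.944
outer loop
vertex 1.624 -4.314 -3.013
vertex 1.917 -3.738 -2.931
vertex 1.282 -3.802 -2.8
endloop
endfacet
facet normal -0.385 -0.562 0.732
outer loop
vertex 1.624 -4.314 -3.013
vertex 1.282 -3.802 -2.8
vertex 1.024 -4.204 -3.244
endloop
endfacet
facet normal -0.237 -0.958 0.159
outer loop
vertex 1.624 -4.314 -3.013
vertex 1.024 -4.204 -3.244
vertex 1.501 -4.389 -3.649
endloop
endfacet
facet normal 0.458 -0.889 0.016
outer loop
vertex 1.624 -4.314 -3.013
vertex 1.501 -4.389 -3.649
vertex 2.053 -4.101 -3.455
endloop
endfacet
facet normal 0.740 -0.448 0.502
outer loop
vertex 1.624 -4.314 -3.013
vertex 2.053 -4.101 -3.455
vertex 1.917 -3.738 -2.931
endloop
endfacet
facet normal 0.135 0.459 0.878
outer loop
vertex 1.282 -3.802 -2.8
vertex 1.917 -3.738 -2.931
vertex 1.499 -3.271 -3.111
endloop
endfacet
facet normal -0.843 -0.050 0.535
outer loop
vertex 1.024 -4.204 -3.244
vertex 1.282 -3.802 -2.8
vertex 0.947 -3.559 -3.305
endloop
endfacet
facet normal -0.604 -0.693 -0.395
outer loop
vertex 1.501 -4.389 -3.649
vertex 1.024 -4.204 -3.244
vertex 1.083 -3.922 -3.829
endloop
endfacet
facet normal 0.522 -0.580 -0.625
outer loop
vertex 2.053 -4.101 -3.455
vertex 1.501 -4.389 -3.649
vertex 1.718 -3.858 -3.96
endloop
endfacet
facet normal 0.978 0.132 0.162
outer loop
vertex 1.917 -3.738 -2.931
vertex 2.053 -4.101 -3.455
vertex 1.976 -3.456 -3.516
endloop
endfacet

endsolid
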